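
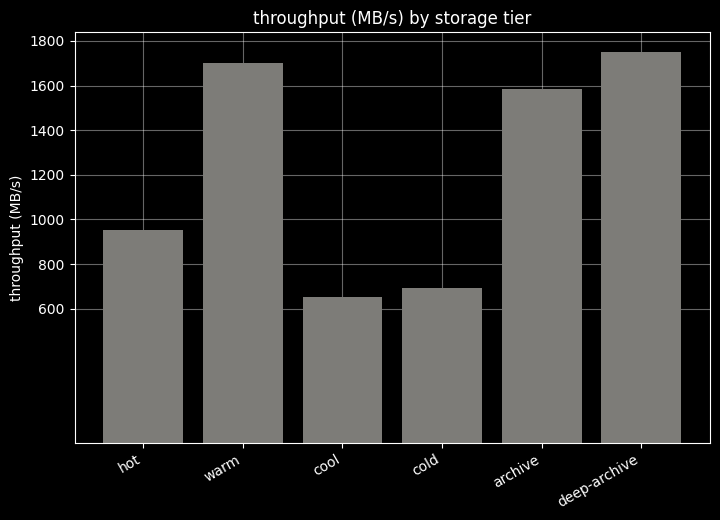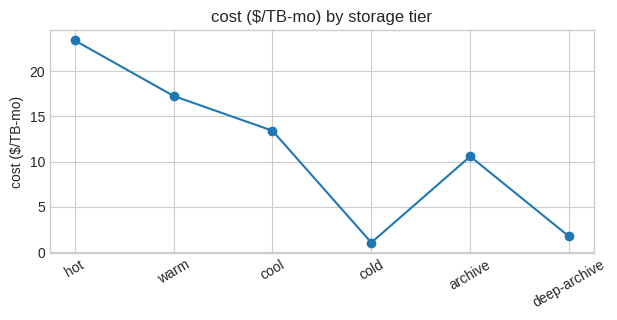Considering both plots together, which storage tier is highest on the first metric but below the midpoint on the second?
deep-archive

Chart 2 median cost ($/TB-mo) ≈ 10; below-median storage tiers: cold, archive, deep-archive. Among those, deep-archive has the highest throughput (MB/s) (≈ 1800).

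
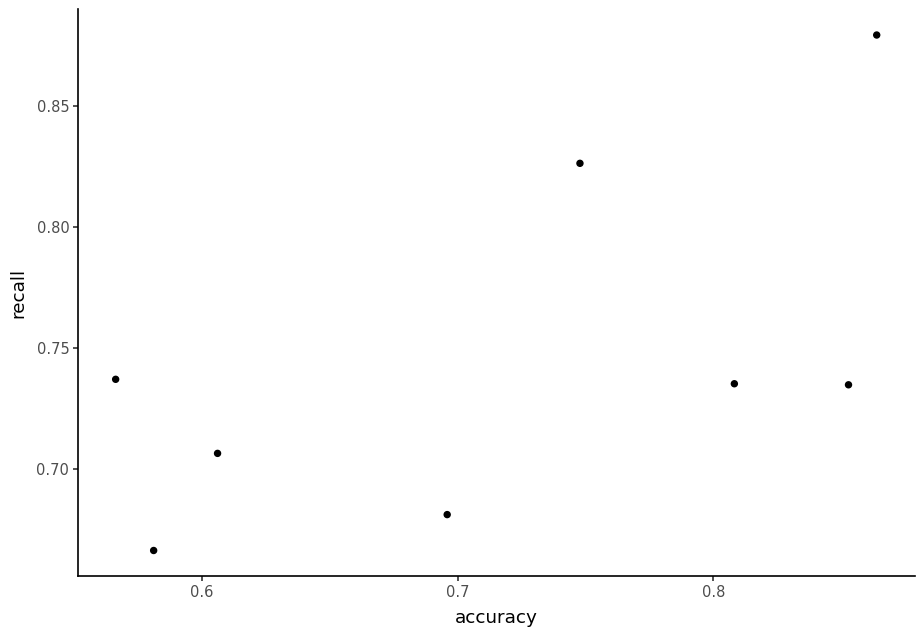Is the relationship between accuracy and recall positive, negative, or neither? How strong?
Points are positively correlated; moderate (|r| ≈ 0.6).

positive, moderate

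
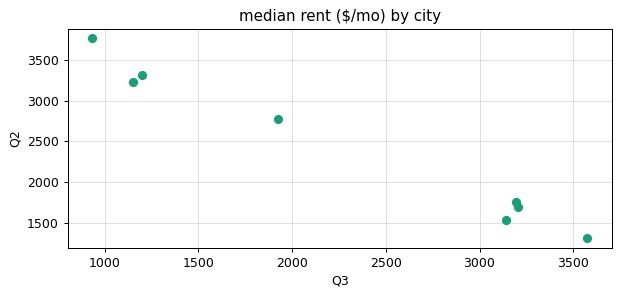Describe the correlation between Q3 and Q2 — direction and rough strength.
negative, strong

Points are negatively correlated; strong (|r| ≈ 1.0).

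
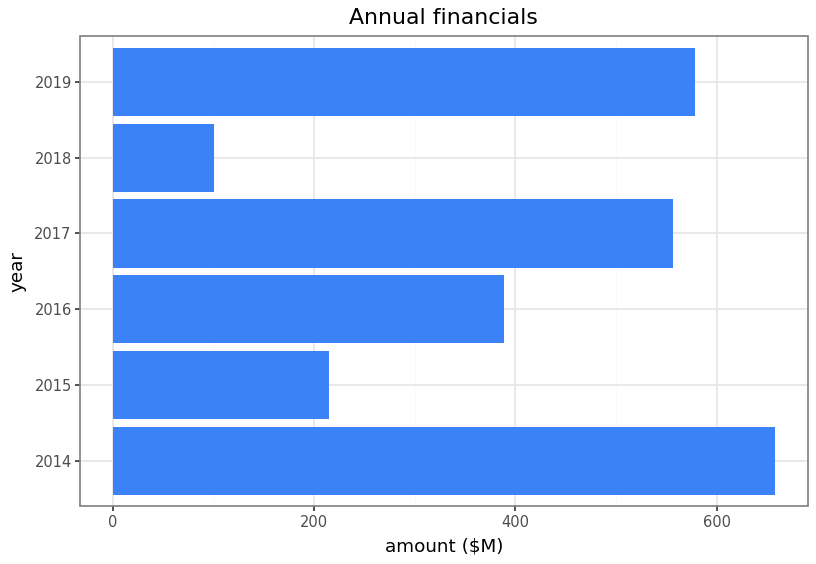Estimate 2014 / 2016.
≈ 1.75×

2014 ≈ 700, 2016 ≈ 400; 700/400 ≈ 1.75.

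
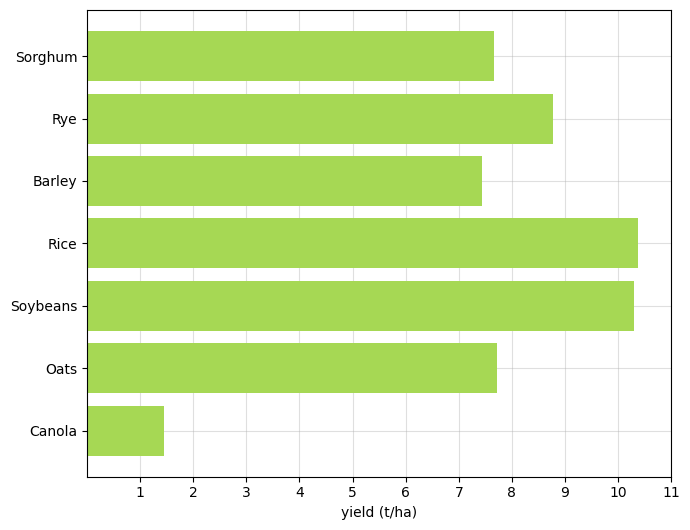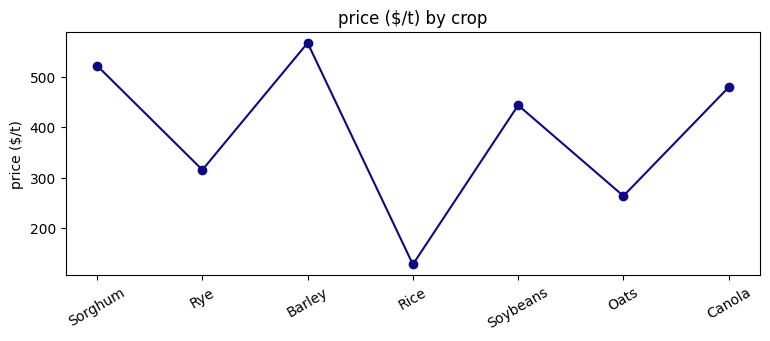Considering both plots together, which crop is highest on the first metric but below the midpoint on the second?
Rice

Chart 2 median price ($/t) ≈ 400; below-median crops: Rye, Rice, Oats. Among those, Rice has the highest yield (t/ha) (≈ 10).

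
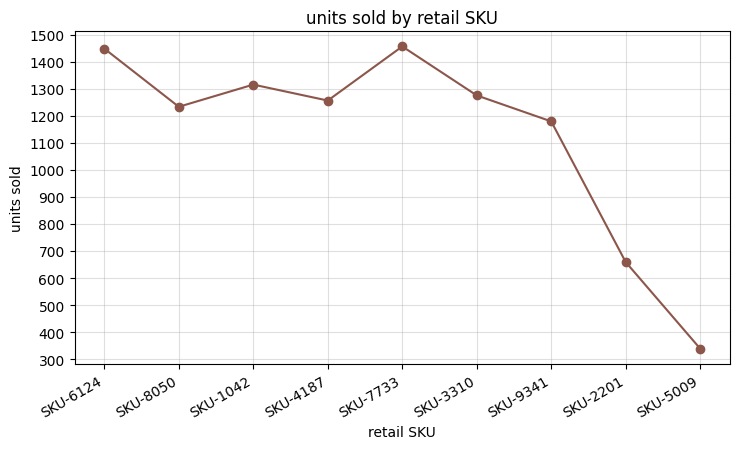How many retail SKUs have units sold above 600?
8

Above 600: SKU-6124, SKU-8050, SKU-1042, SKU-4187, SKU-7733, SKU-3310, SKU-9341, SKU-2201.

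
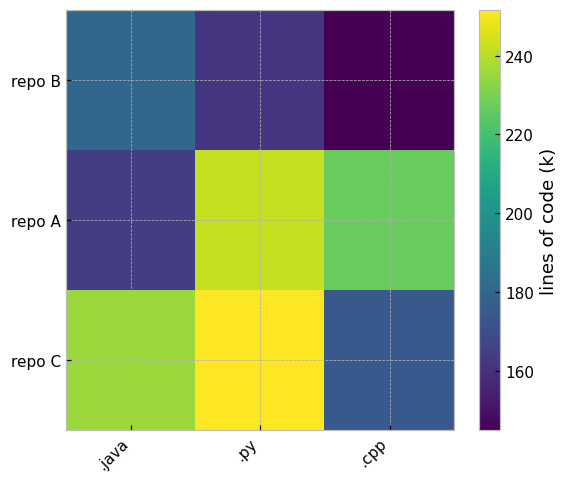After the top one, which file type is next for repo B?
Top 3 for repo B: .java ≈ 180, .py ≈ 160, .cpp ≈ 140.

.py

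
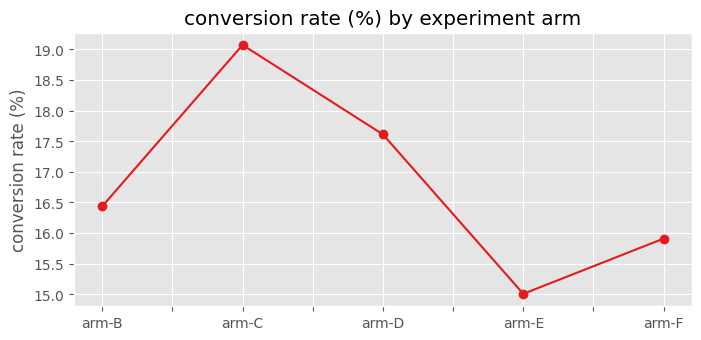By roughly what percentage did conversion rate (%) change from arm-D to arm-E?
arm-D ≈ 17.5, arm-E ≈ 15.0; (15.0 − 17.5) / 17.5 ≈ -14.3%.

≈ -14.3%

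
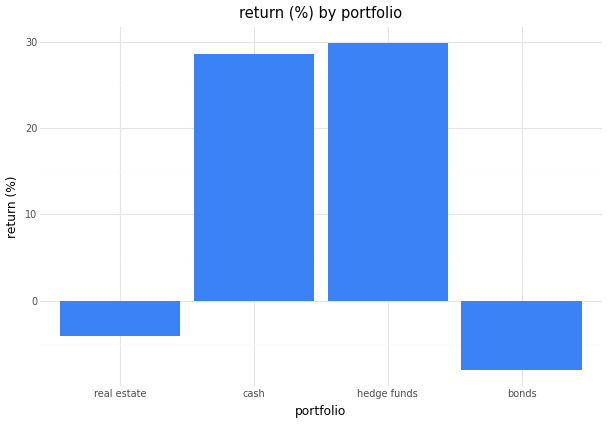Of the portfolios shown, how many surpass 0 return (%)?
Above 0: cash, hedge funds.

2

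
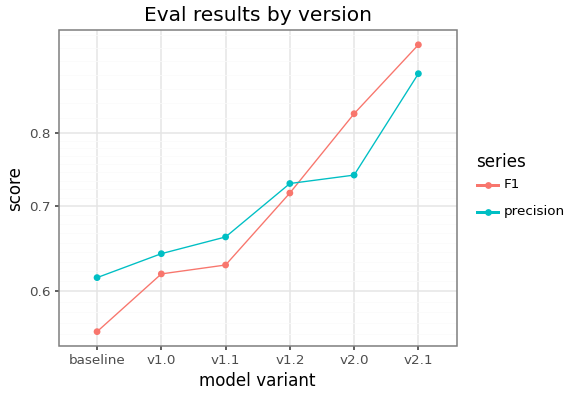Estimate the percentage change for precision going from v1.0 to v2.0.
v1.0 ≈ 0.65, v2.0 ≈ 0.75; (0.75 − 0.65) / 0.65 ≈ +15.4%.

≈ +15.4%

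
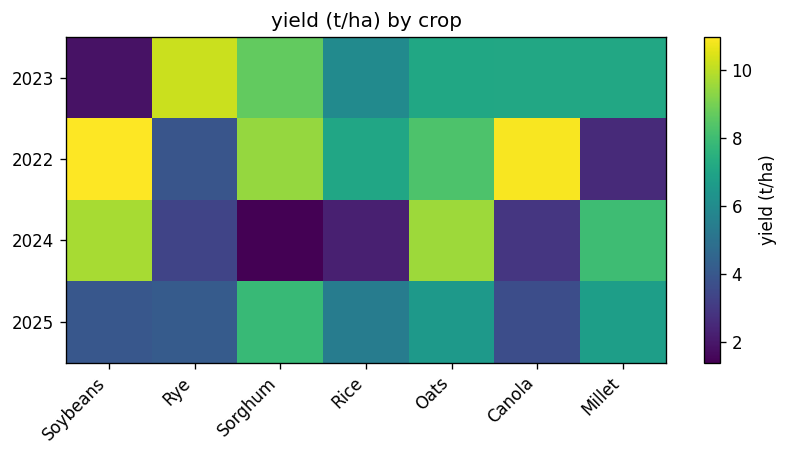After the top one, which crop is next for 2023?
Sorghum

Top 3 for 2023: Rye ≈ 10, Sorghum ≈ 9, Canola ≈ 7.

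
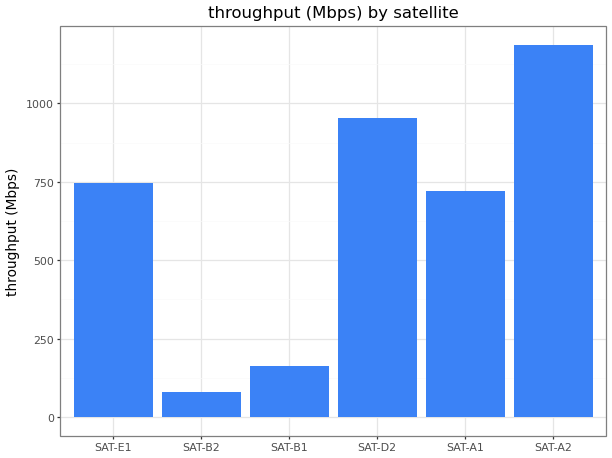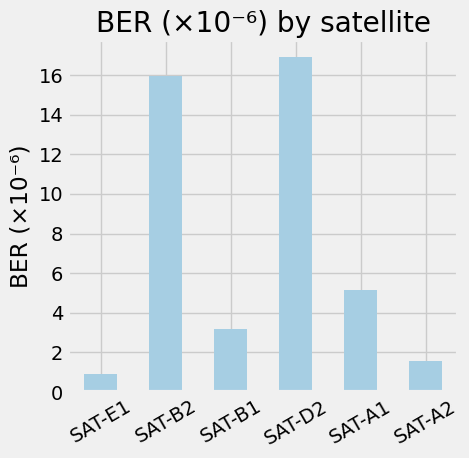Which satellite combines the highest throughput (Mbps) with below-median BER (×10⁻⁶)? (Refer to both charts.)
Chart 2 median BER (×10⁻⁶) ≈ 4; below-median satellites: SAT-E1, SAT-B1, SAT-A2. Among those, SAT-A2 has the highest throughput (Mbps) (≈ 1200).

SAT-A2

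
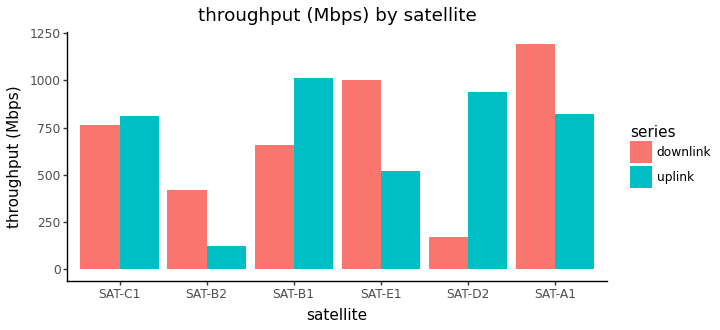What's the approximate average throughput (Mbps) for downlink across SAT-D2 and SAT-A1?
≈ 700

(200 + 1200) / 2 ≈ 700.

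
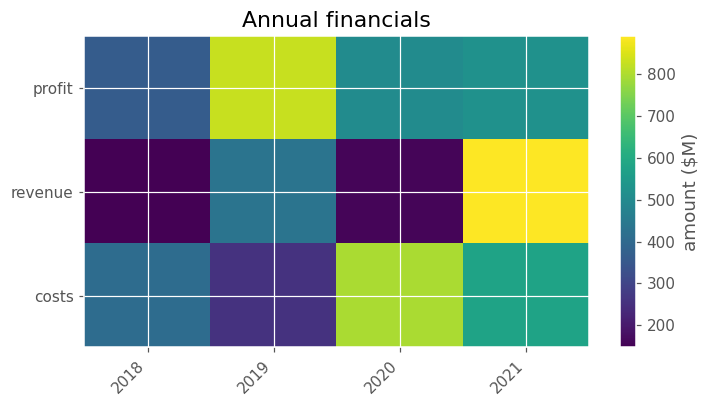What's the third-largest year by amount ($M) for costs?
2018

Top 4 for costs: 2020 ≈ 800, 2021 ≈ 600, 2018 ≈ 400, 2019 ≈ 300.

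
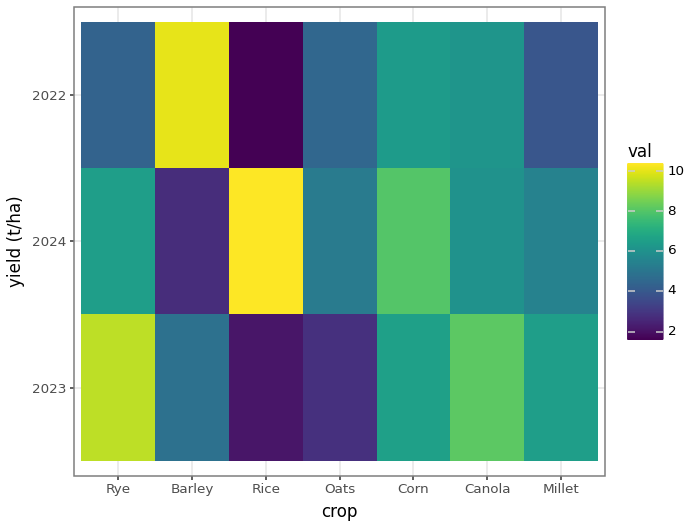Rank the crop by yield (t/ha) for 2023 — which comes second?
Canola

Top 3 for 2023: Rye ≈ 10, Canola ≈ 8, Corn ≈ 7.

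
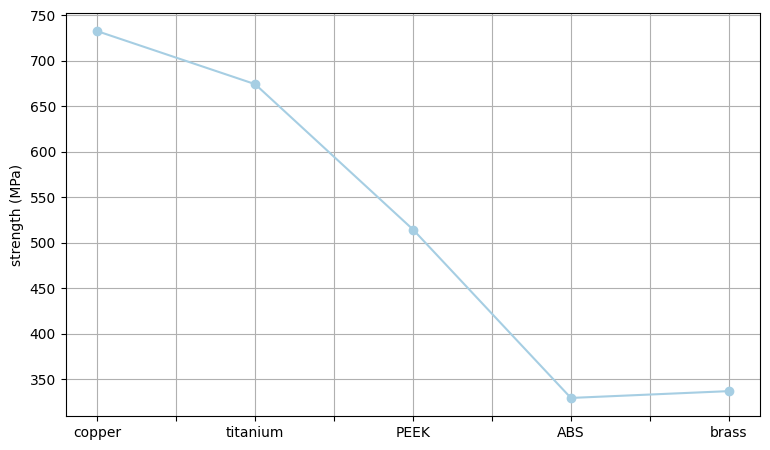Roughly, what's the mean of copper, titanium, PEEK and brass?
≈ 562

(750 + 650 + 500 + 350) / 4 ≈ 562.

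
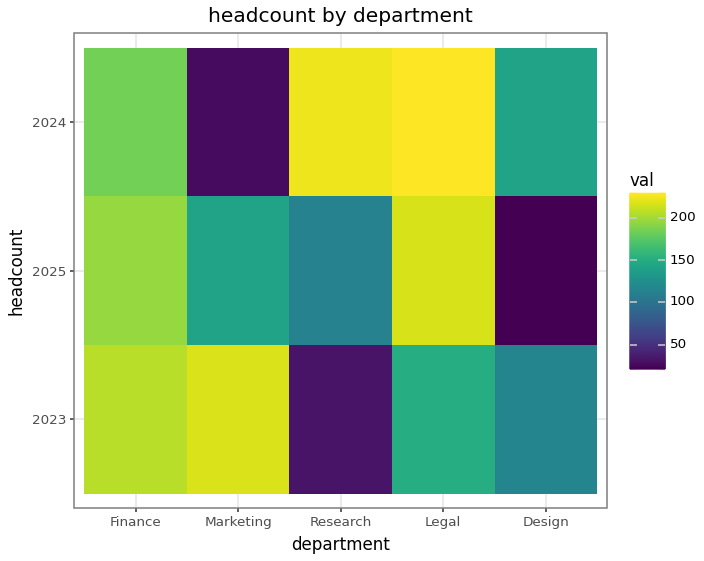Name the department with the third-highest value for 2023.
Legal

Top 4 for 2023: Marketing ≈ 220, Finance ≈ 200, Legal ≈ 160, Design ≈ 120.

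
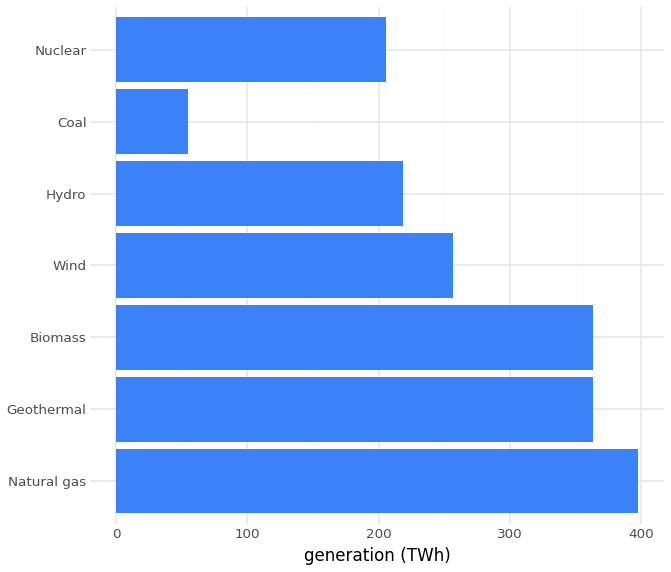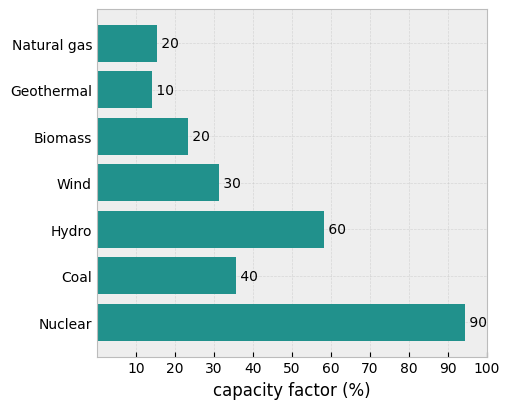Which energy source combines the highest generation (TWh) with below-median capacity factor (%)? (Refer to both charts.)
Chart 2 median capacity factor (%) ≈ 30; below-median energy sources: Natural gas, Geothermal, Biomass. Among those, Natural gas has the highest generation (TWh) (≈ 400).

Natural gas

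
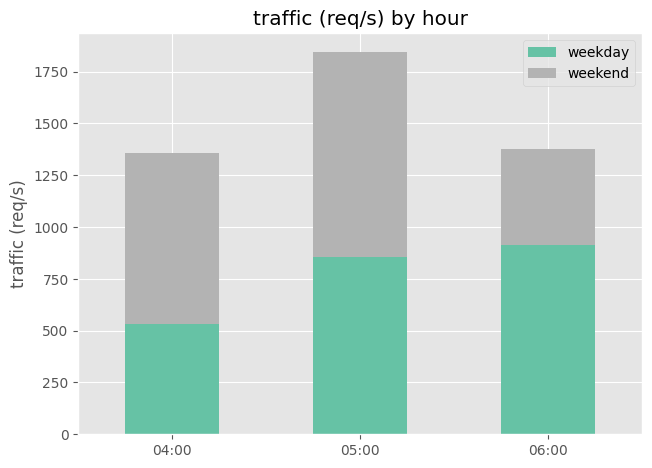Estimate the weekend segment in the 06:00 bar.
weekend top ≈ 1400, bottom ≈ 1000; segment ≈ 400.

≈ 400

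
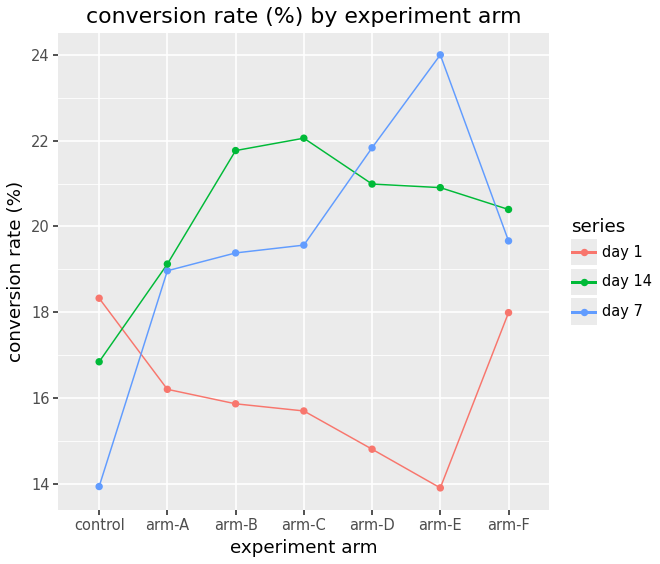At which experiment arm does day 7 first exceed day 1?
arm-A

control: day 7 ≈ 14 vs day 1 ≈ 18 (not yet); arm-A: day 7 ≈ 19 vs day 1 ≈ 16 (first crossover).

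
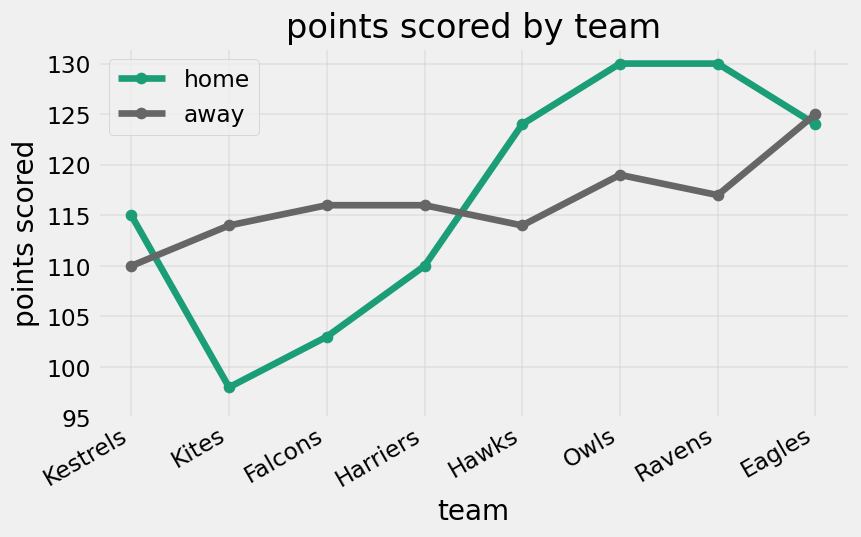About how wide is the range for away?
≈ 15

Max Eagles ≈ 125, min Kestrels ≈ 110; range ≈ 15.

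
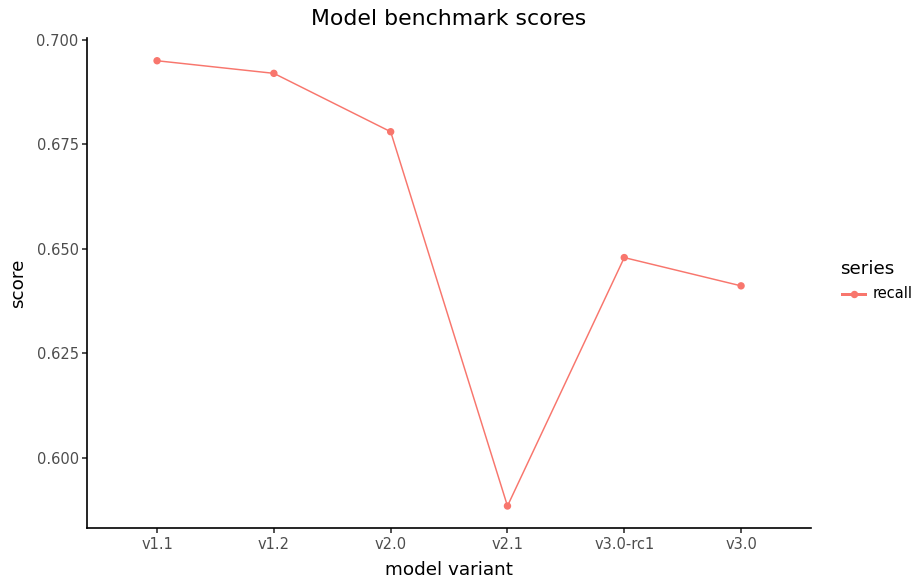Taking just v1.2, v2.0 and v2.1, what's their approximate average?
≈ 0.65

(0.69 + 0.68 + 0.59) / 3 ≈ 0.65.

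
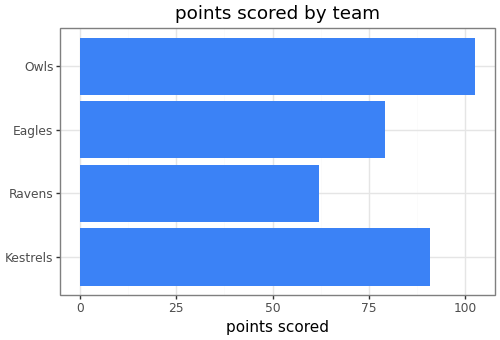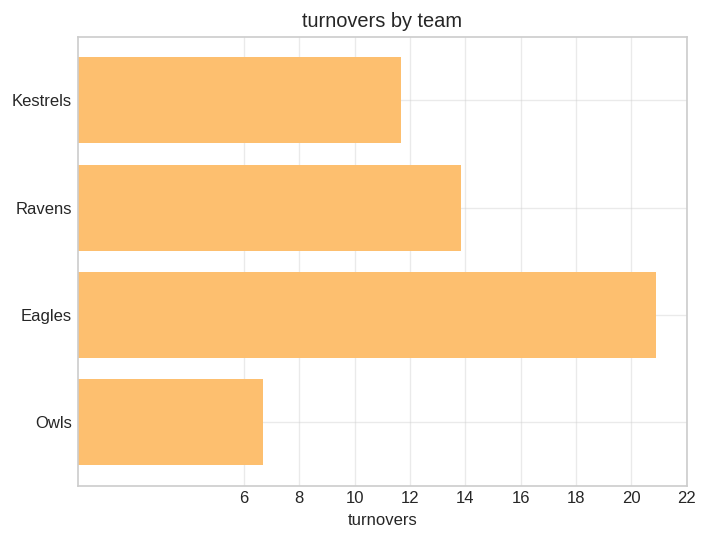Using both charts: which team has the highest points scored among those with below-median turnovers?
Owls

Chart 2 median turnovers ≈ 12; below-median teams: Kestrels, Owls. Among those, Owls has the highest points scored (≈ 100).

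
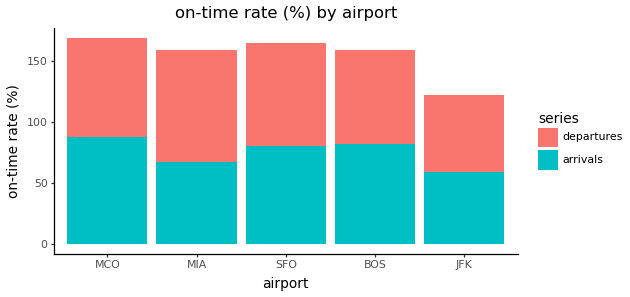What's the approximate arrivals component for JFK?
≈ 60

arrivals top ≈ 60, bottom ≈ 0; segment ≈ 60.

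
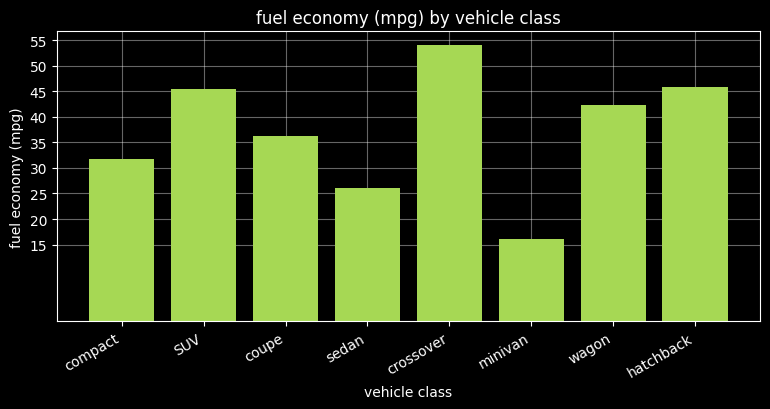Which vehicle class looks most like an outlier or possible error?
minivan ≈ 15; the rest sit between ≈ 25 and ≈ 55.

minivan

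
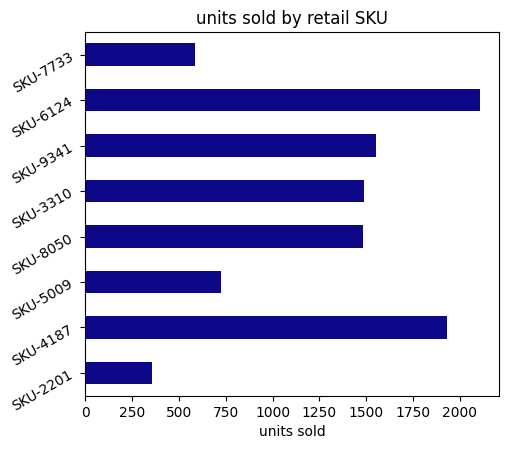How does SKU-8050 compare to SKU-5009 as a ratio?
SKU-8050 ≈ 1400, SKU-5009 ≈ 800; 1400/800 ≈ 1.75.

≈ 1.75×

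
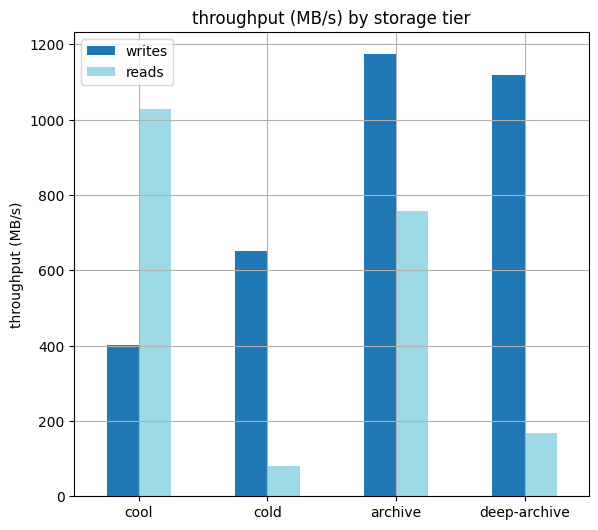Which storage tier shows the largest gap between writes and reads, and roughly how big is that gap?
deep-archive: writes ≈ 1100, reads ≈ 200 → gap ≈ 900. Next-largest (cool) is only ≈ 600.

deep-archive, ≈ 900 MB/s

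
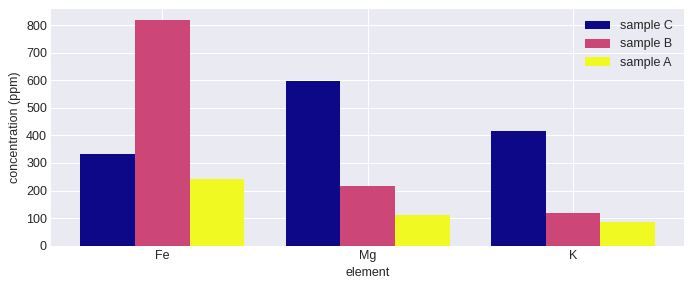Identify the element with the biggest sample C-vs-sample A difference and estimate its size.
Mg, ≈ 500 ppm

Mg: sample C ≈ 600, sample A ≈ 100 → gap ≈ 500. Next-largest (K) is only ≈ 300.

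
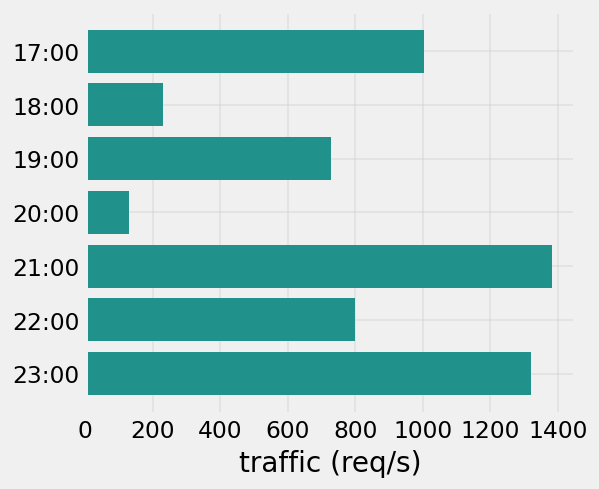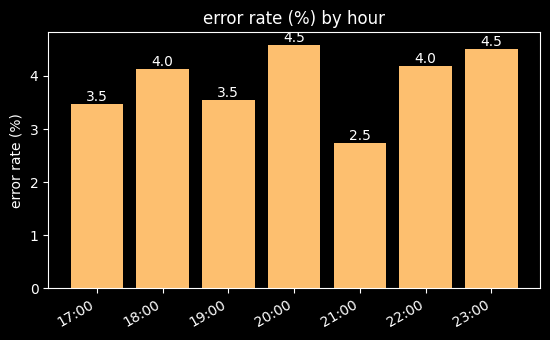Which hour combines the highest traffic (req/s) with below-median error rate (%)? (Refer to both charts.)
Chart 2 median error rate (%) ≈ 4; below-median hours: 17:00, 19:00, 21:00. Among those, 21:00 has the highest traffic (req/s) (≈ 1400).

21:00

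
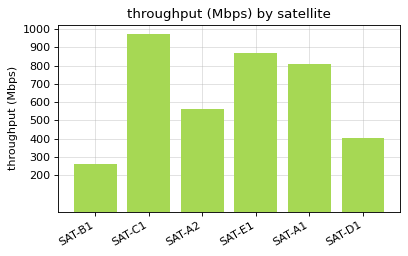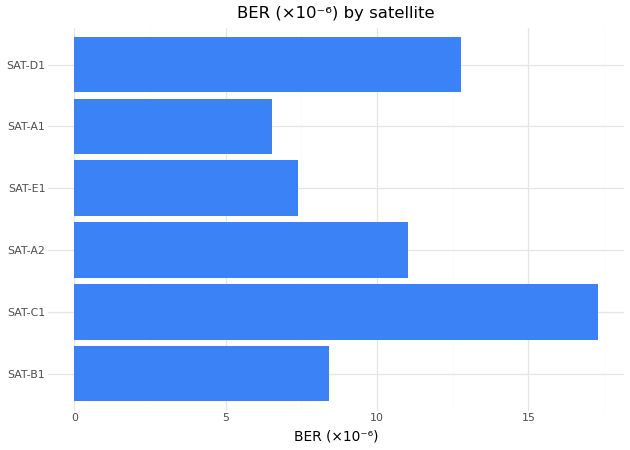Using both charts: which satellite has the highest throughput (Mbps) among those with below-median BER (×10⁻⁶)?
SAT-E1

Chart 2 median BER (×10⁻⁶) ≈ 10; below-median satellites: SAT-B1, SAT-E1, SAT-A1. Among those, SAT-E1 has the highest throughput (Mbps) (≈ 900).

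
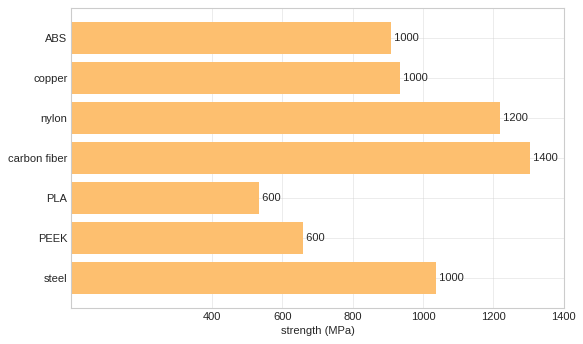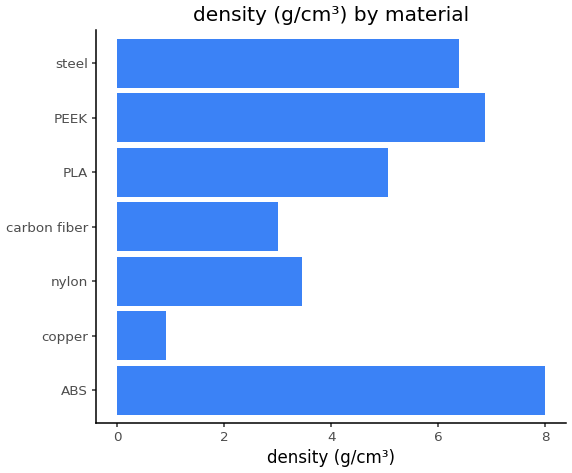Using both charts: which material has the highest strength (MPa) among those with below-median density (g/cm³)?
Chart 2 median density (g/cm³) ≈ 5; below-median materials: copper, nylon, carbon fiber. Among those, carbon fiber has the highest strength (MPa) (≈ 1400).

carbon fiber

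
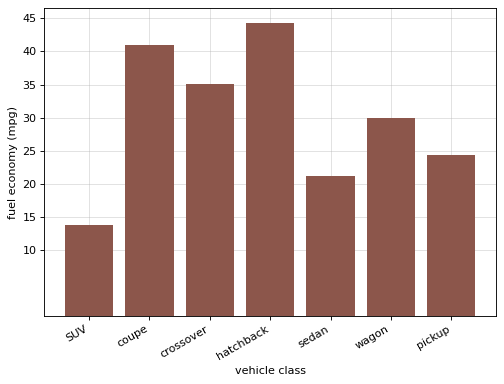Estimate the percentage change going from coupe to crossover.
≈ -12.5%

coupe ≈ 40, crossover ≈ 35; (35 − 40) / 40 ≈ -12.5%.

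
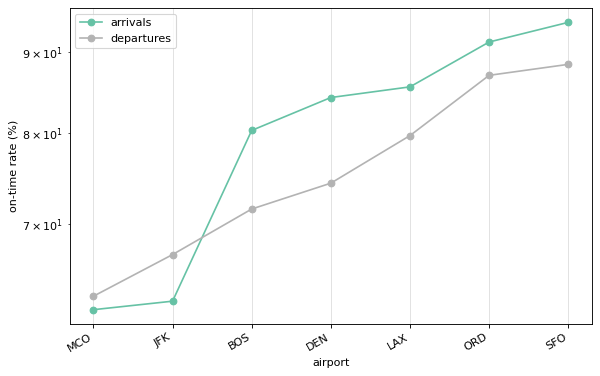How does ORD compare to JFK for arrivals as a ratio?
ORD ≈ 90, JFK ≈ 60; 90/60 ≈ 1.5.

≈ 1.5×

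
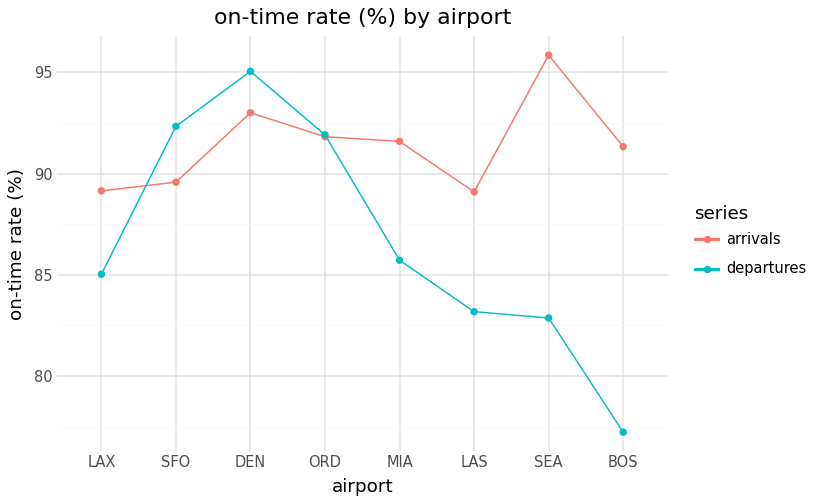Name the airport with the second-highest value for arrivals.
DEN

Top 3 for arrivals: SEA ≈ 96, DEN ≈ 94, ORD ≈ 92.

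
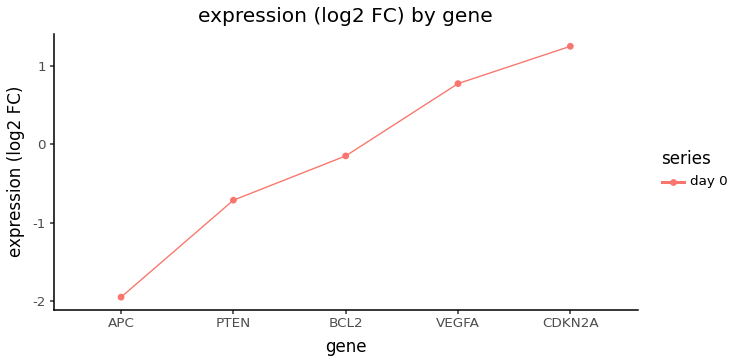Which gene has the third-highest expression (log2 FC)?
BCL2

Top 4: CDKN2A ≈ 1.5, VEGFA ≈ 1.0, BCL2 ≈ 0.0, PTEN ≈ -0.5.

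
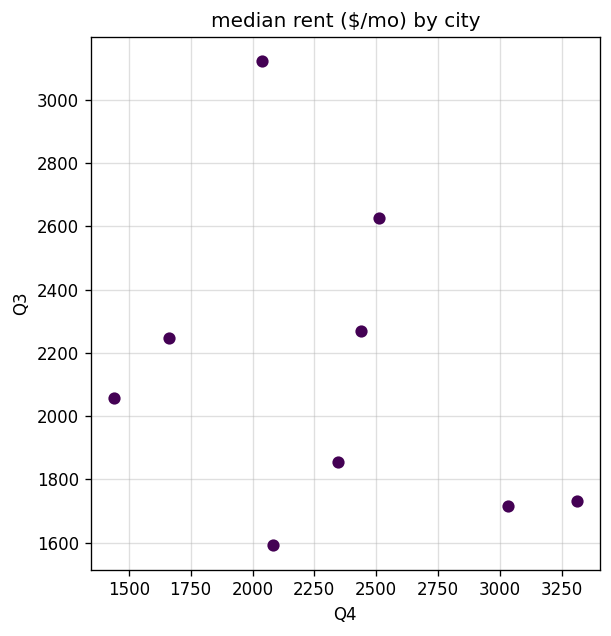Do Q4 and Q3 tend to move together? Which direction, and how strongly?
Points are negatively correlated; weak (|r| ≈ 0.3).

negative, weak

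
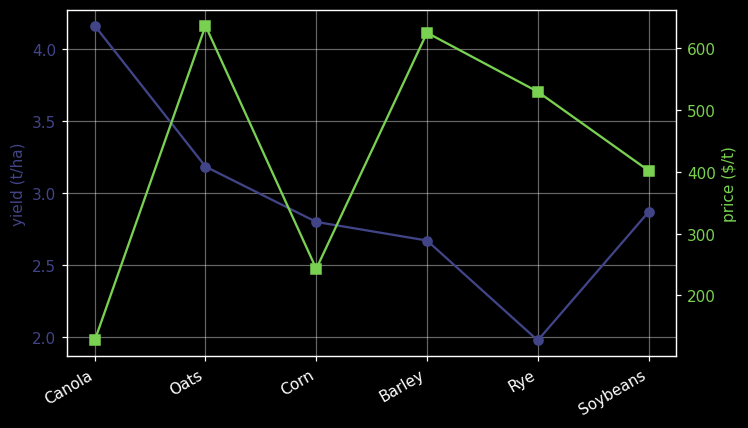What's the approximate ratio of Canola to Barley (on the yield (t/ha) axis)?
≈ 1.62×

Canola ≈ 4.2, Barley ≈ 2.6; 4.2/2.6 ≈ 1.62.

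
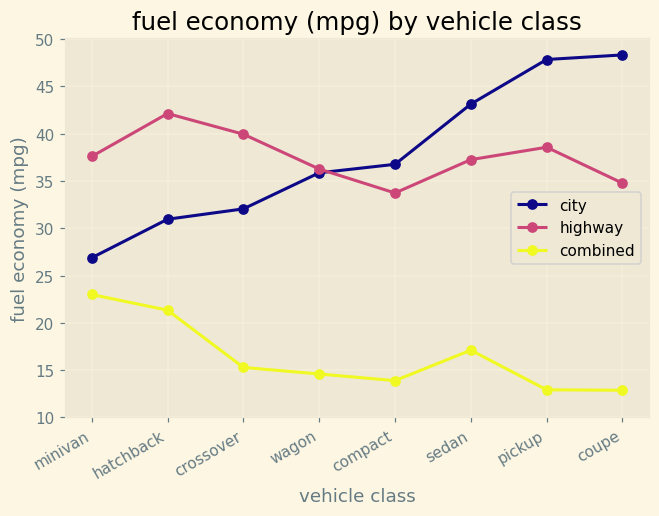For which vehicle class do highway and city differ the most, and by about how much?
coupe: highway ≈ 35, city ≈ 50 → gap ≈ 15. Next-largest (hatchback) is only ≈ 10.

coupe, ≈ 15 mpg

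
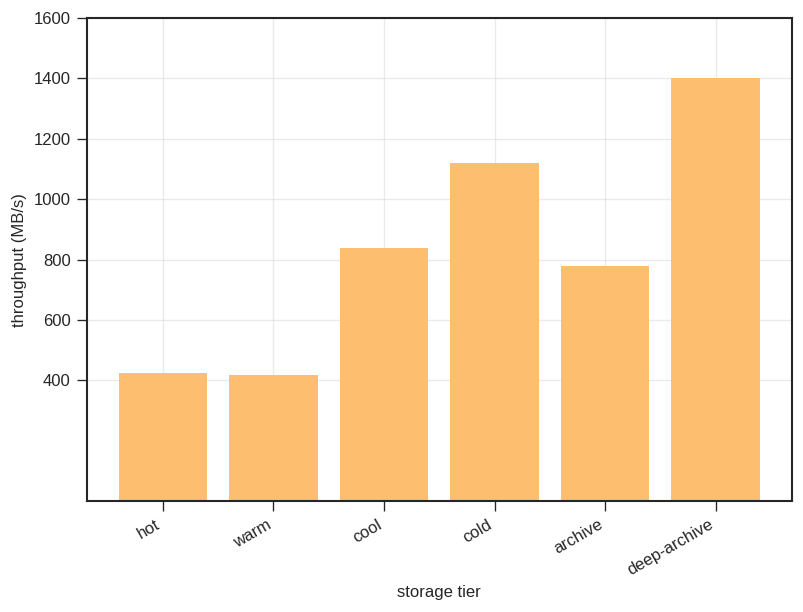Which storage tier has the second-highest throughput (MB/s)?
cold

Top 3: deep-archive ≈ 1400, cold ≈ 1200, cool ≈ 800.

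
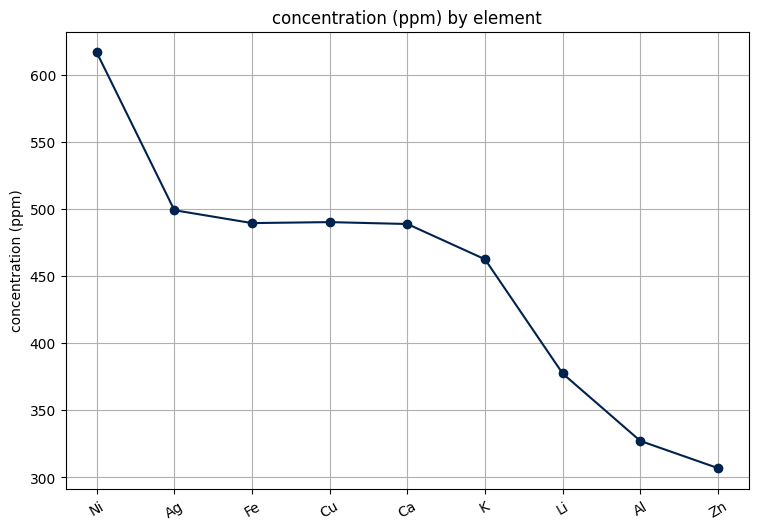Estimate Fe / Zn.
Fe ≈ 500, Zn ≈ 300; 500/300 ≈ 1.67.

≈ 1.67×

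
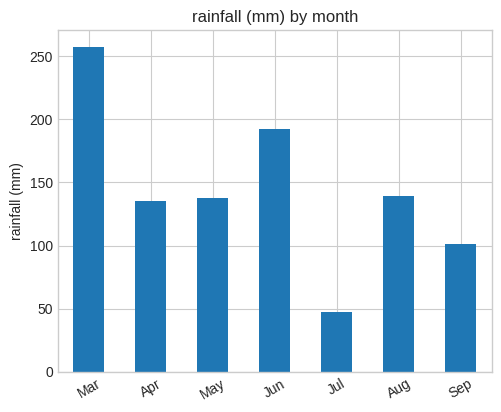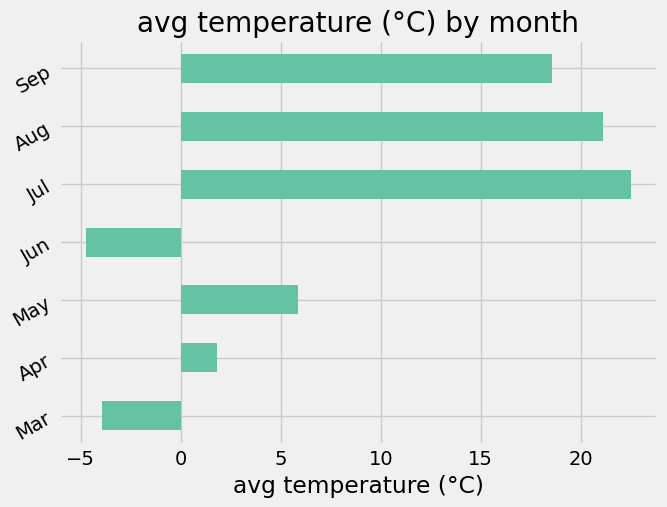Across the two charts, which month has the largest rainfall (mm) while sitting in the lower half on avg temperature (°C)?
Mar

Chart 2 median avg temperature (°C) ≈ 5; below-median months: Mar, Apr, Jun. Among those, Mar has the highest rainfall (mm) (≈ 250).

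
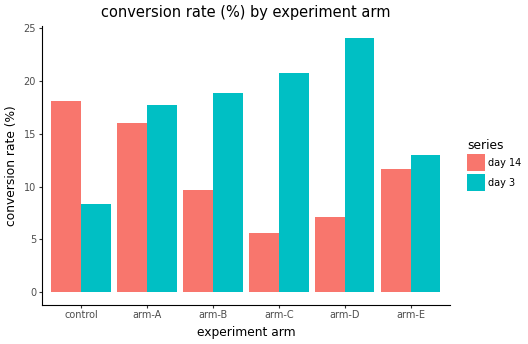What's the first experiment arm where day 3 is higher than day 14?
arm-A

control: day 3 ≈ 10 vs day 14 ≈ 20 (not yet); arm-A: day 3 ≈ 20 vs day 14 ≈ 15 (first crossover).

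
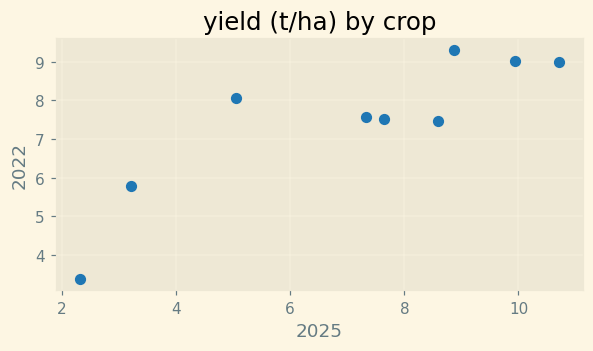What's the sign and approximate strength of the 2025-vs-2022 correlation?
positive, strong

Points are positively correlated; strong (|r| ≈ 0.9).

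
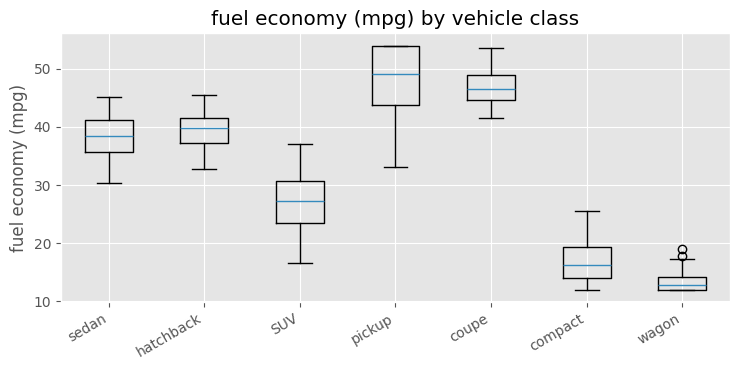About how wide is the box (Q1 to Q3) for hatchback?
≈ 5

Q3 ≈ 40, Q1 ≈ 35; IQR ≈ 5.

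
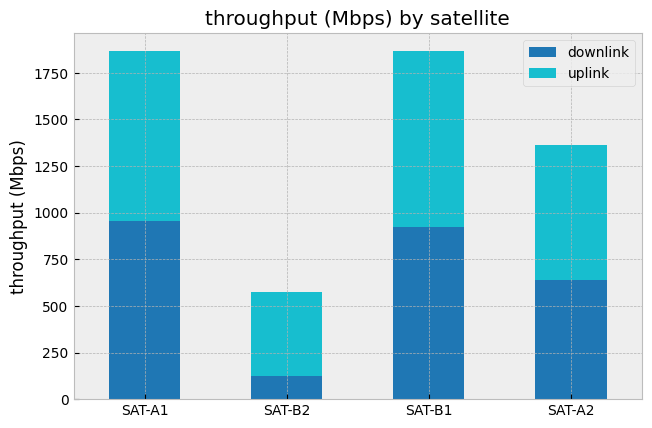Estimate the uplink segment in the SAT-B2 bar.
uplink top ≈ 600, bottom ≈ 200; segment ≈ 400.

≈ 400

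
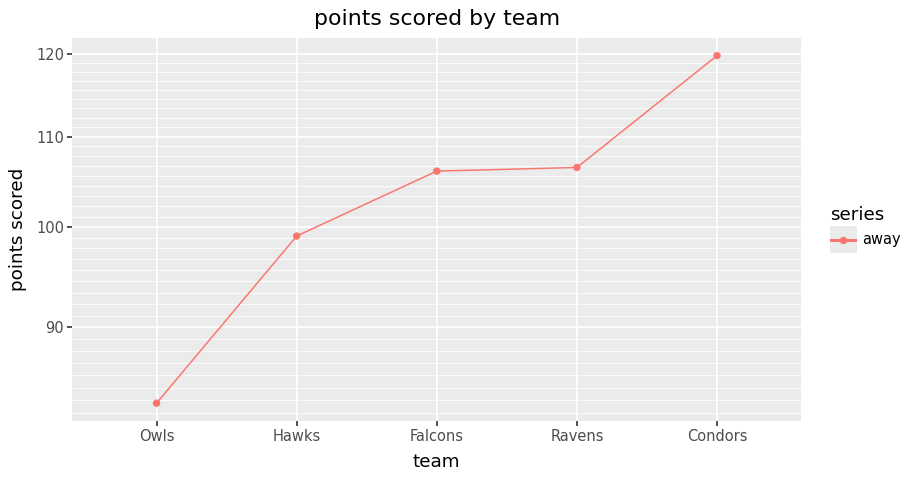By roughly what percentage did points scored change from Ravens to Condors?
≈ +14.3%

Ravens ≈ 105, Condors ≈ 120; (120 − 105) / 105 ≈ +14.3%.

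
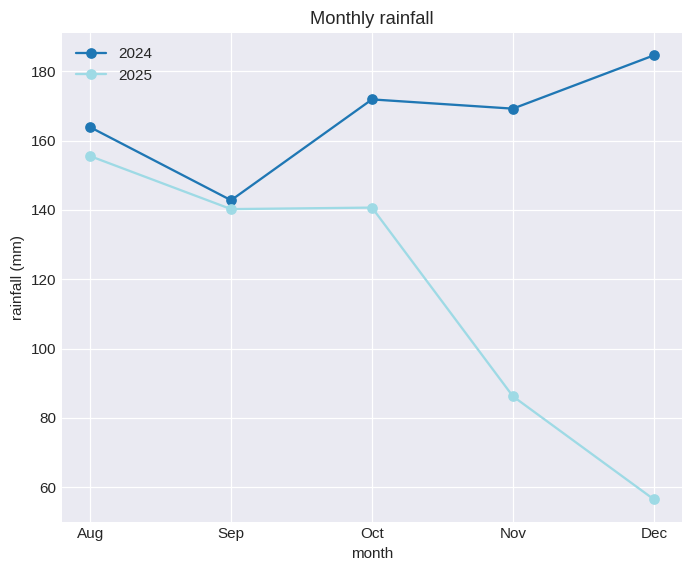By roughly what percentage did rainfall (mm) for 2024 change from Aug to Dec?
Aug ≈ 160, Dec ≈ 180; (180 − 160) / 160 ≈ +12.5%.

≈ +12.5%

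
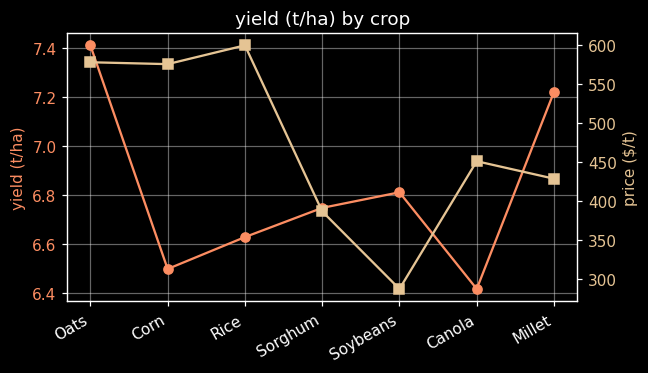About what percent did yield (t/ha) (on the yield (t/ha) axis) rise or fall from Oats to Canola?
≈ -13.5%

Oats ≈ 7.4, Canola ≈ 6.4; (6.4 − 7.4) / 7.4 ≈ -13.5%.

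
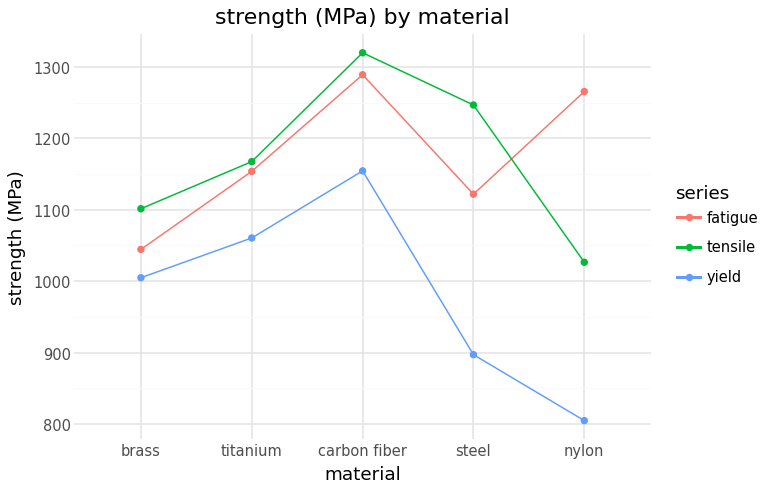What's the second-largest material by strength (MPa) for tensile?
steel

Top 3 for tensile: carbon fiber ≈ 1300, steel ≈ 1250, titanium ≈ 1150.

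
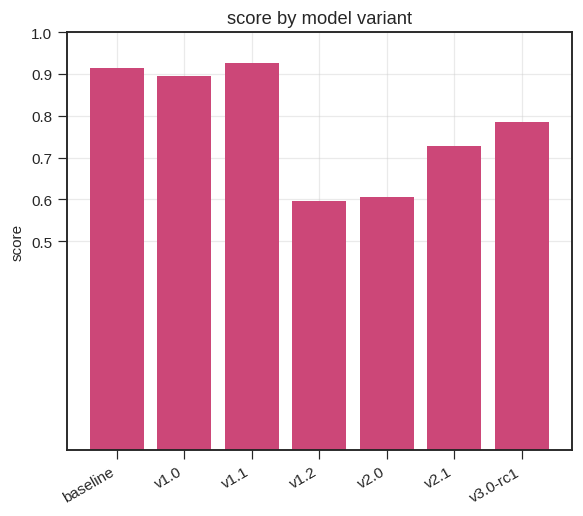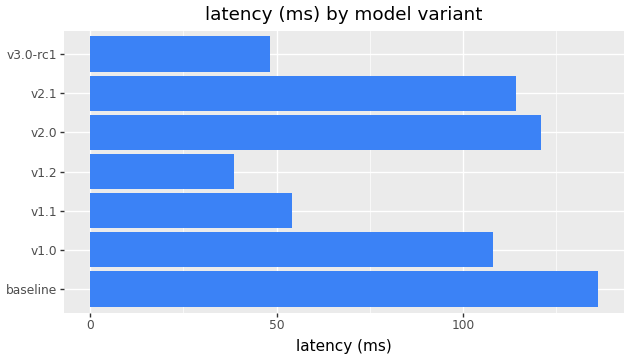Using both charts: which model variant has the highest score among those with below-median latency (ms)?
v1.1

Chart 2 median latency (ms) ≈ 100; below-median model variants: v1.1, v1.2, v3.0-rc1. Among those, v1.1 has the highest score (≈ 0.9).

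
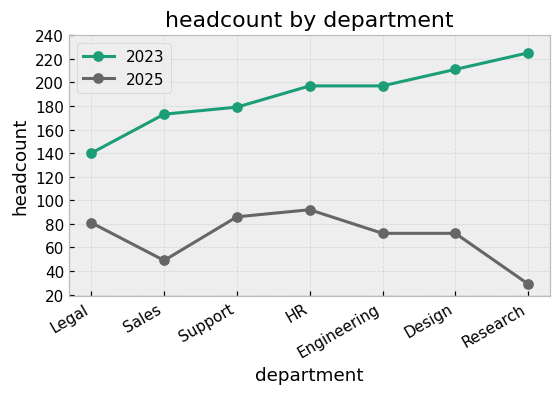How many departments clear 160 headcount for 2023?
6

Above 160: Sales, Support, HR, Engineering, Design, Research.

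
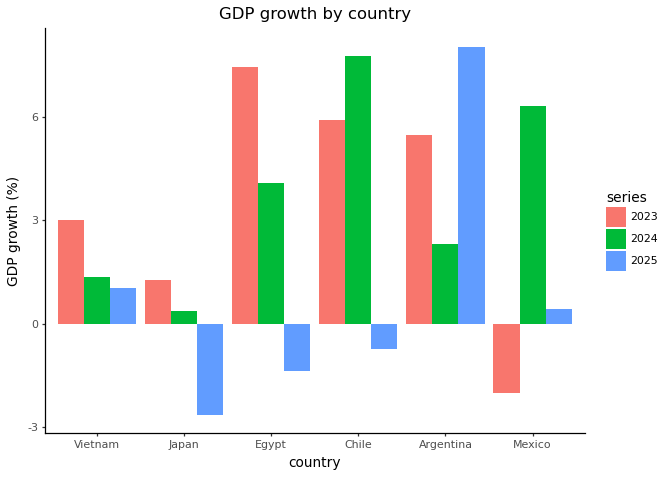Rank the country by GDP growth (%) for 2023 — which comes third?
Top 4 for 2023: Egypt ≈ 7, Chile ≈ 6, Argentina ≈ 5, Vietnam ≈ 3.

Argentina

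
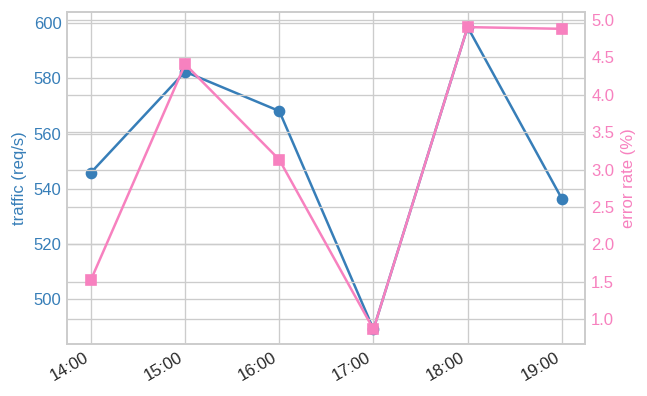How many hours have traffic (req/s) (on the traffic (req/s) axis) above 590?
1

Above 590: 18:00.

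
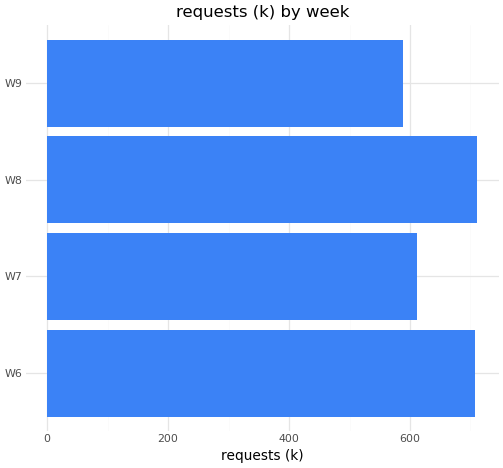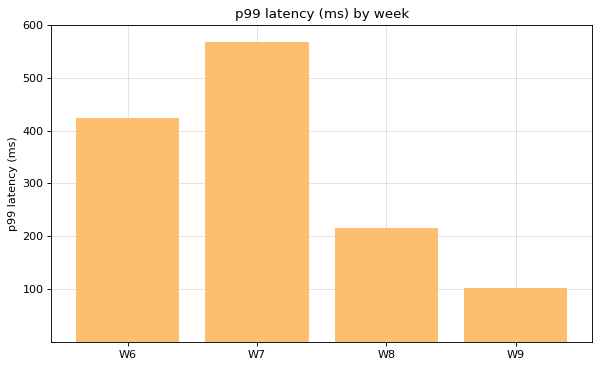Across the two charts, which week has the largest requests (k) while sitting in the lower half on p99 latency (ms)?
W8

Chart 2 median p99 latency (ms) ≈ 300; below-median weeks: W8, W9. Among those, W8 has the highest requests (k) (≈ 700).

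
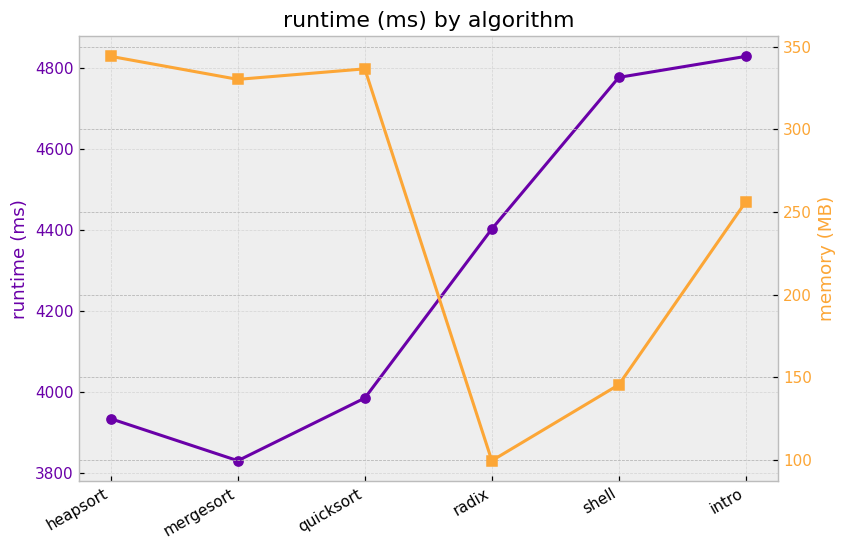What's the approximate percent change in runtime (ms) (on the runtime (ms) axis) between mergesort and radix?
mergesort ≈ 3800, radix ≈ 4400; (4400 − 3800) / 3800 ≈ +15.8%.

≈ +15.8%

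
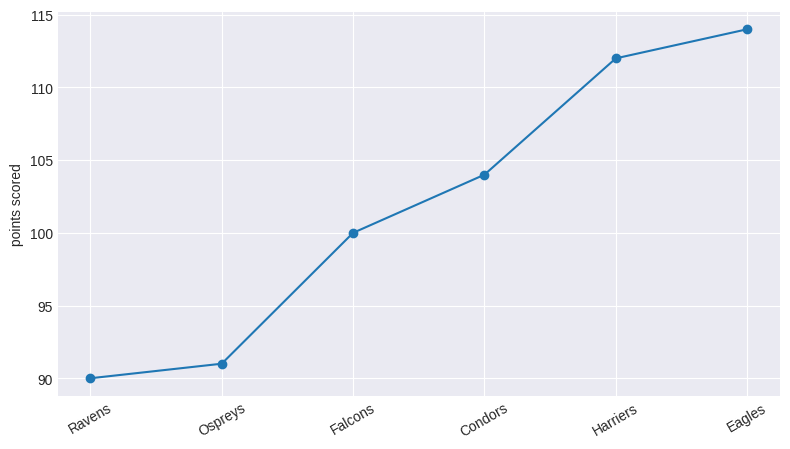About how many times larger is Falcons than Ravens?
≈ 1.11×

Falcons ≈ 100, Ravens ≈ 90; 100/90 ≈ 1.11.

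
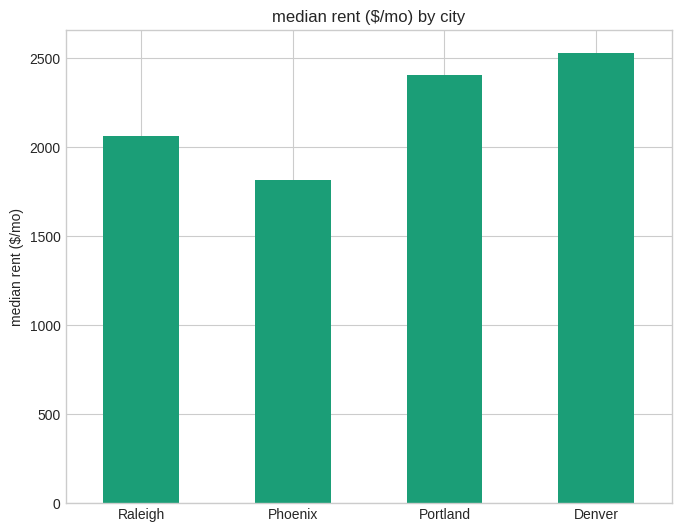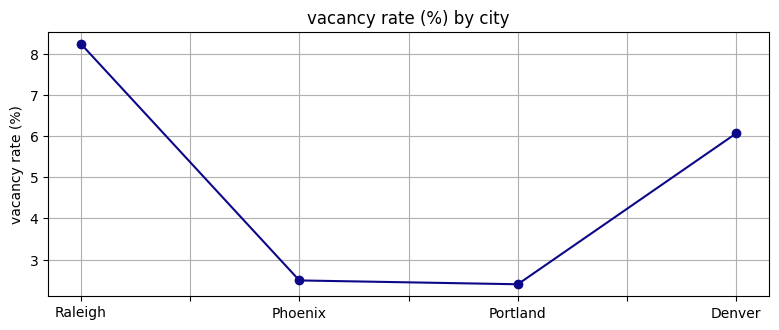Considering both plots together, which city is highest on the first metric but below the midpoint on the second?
Portland

Chart 2 median vacancy rate (%) ≈ 4; below-median cities: Phoenix, Portland. Among those, Portland has the highest median rent ($/mo) (≈ 2500).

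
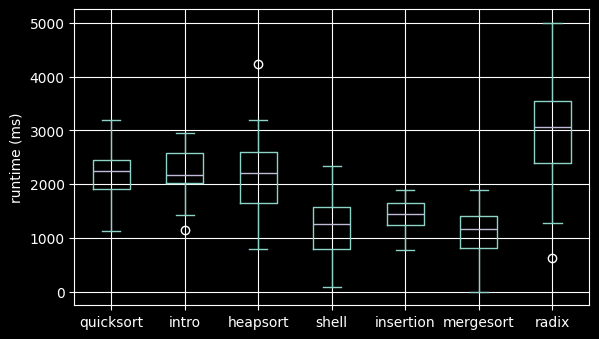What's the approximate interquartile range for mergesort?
Q3 ≈ 1400, Q1 ≈ 800; IQR ≈ 600.

≈ 600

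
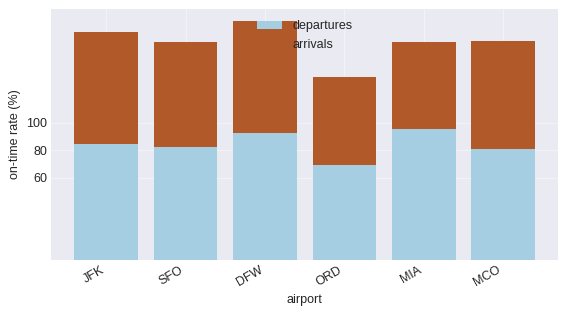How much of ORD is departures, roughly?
departures top ≈ 60, bottom ≈ 0; segment ≈ 60.

≈ 60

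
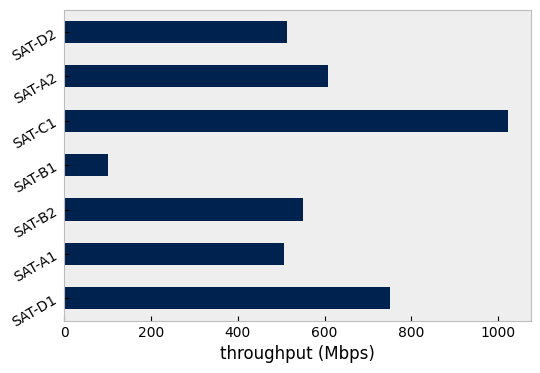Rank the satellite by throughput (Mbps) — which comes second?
Top 3: SAT-C1 ≈ 1000, SAT-D1 ≈ 800, SAT-A2 ≈ 600.

SAT-D1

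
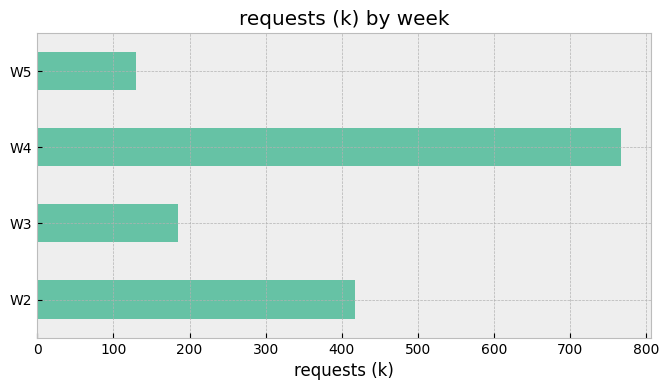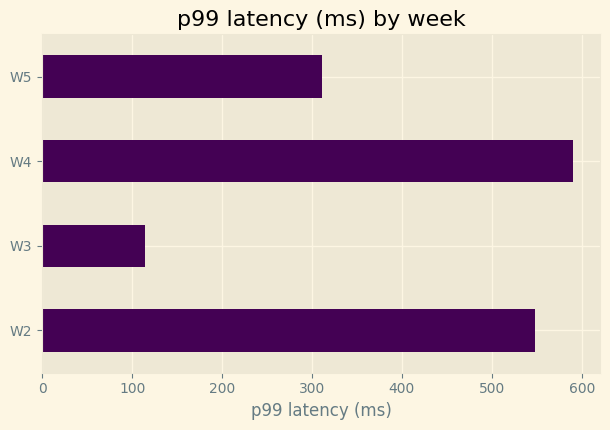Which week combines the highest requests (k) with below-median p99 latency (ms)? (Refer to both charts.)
Chart 2 median p99 latency (ms) ≈ 400; below-median weeks: W3, W5. Among those, W3 has the highest requests (k) (≈ 200).

W3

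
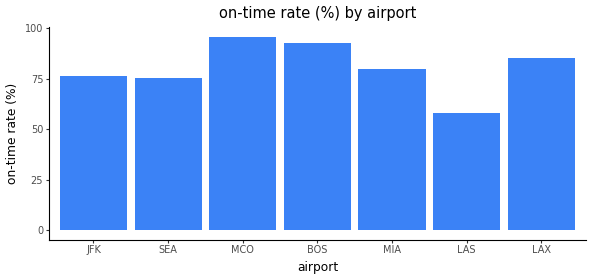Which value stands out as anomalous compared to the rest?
LAS

LAS ≈ 60; the rest sit between ≈ 80 and ≈ 100.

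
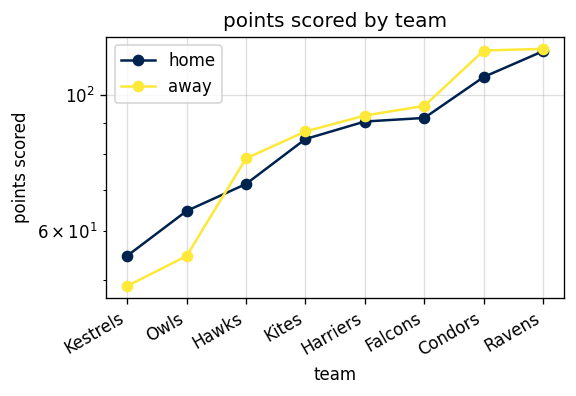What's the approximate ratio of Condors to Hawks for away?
Condors ≈ 120, Hawks ≈ 80; 120/80 ≈ 1.5.

≈ 1.5×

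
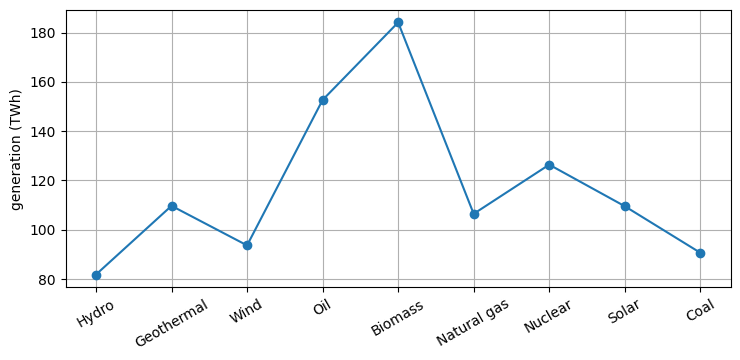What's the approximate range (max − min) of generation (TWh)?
≈ 100

Max Biomass ≈ 180, min Hydro ≈ 80; range ≈ 100.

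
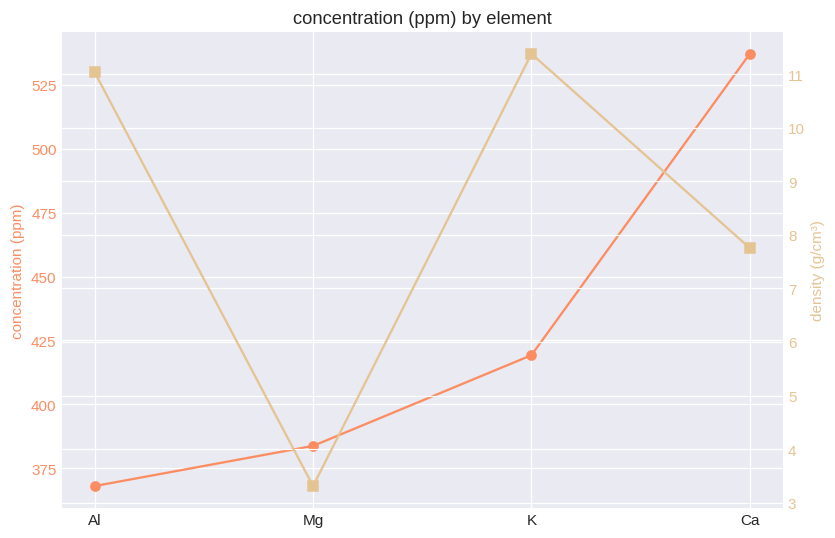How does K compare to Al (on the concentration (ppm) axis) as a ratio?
K ≈ 420, Al ≈ 360; 420/360 ≈ 1.17.

≈ 1.17×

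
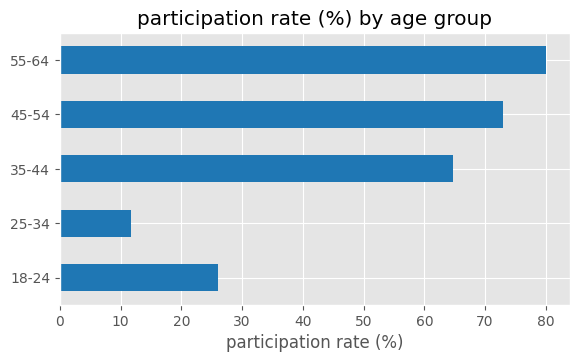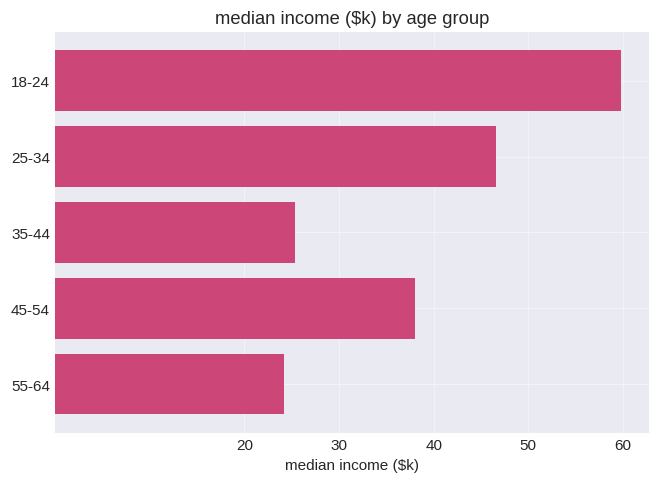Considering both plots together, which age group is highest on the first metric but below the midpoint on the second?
55-64

Chart 2 median median income ($k) ≈ 40; below-median age groups: 35-44, 55-64. Among those, 55-64 has the highest participation rate (%) (≈ 80).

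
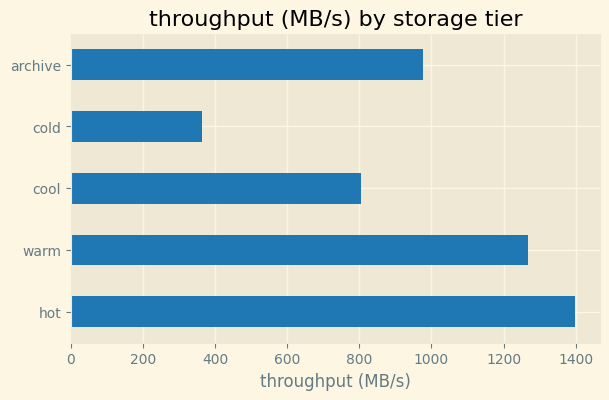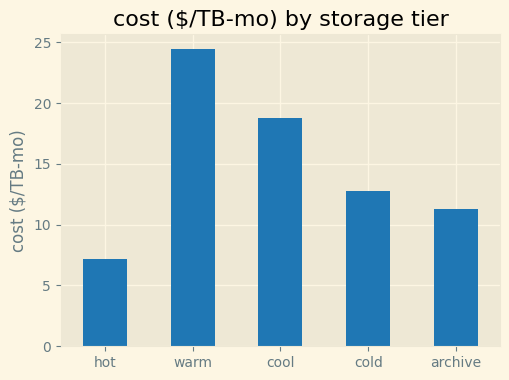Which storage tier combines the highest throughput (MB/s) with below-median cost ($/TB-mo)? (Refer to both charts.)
hot

Chart 2 median cost ($/TB-mo) ≈ 15; below-median storage tiers: hot, archive. Among those, hot has the highest throughput (MB/s) (≈ 1400).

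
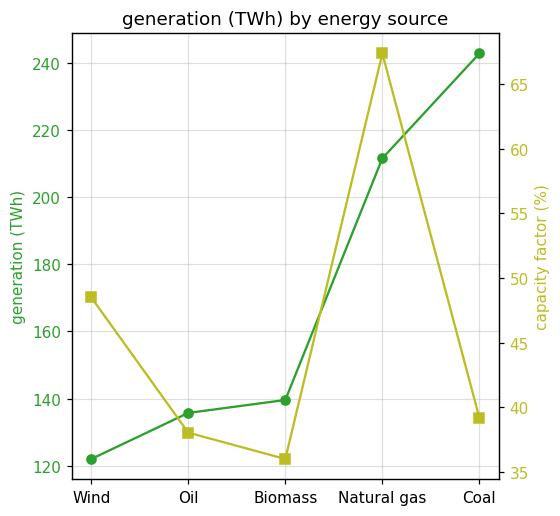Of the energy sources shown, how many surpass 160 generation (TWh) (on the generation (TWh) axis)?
2

Above 160: Natural gas, Coal.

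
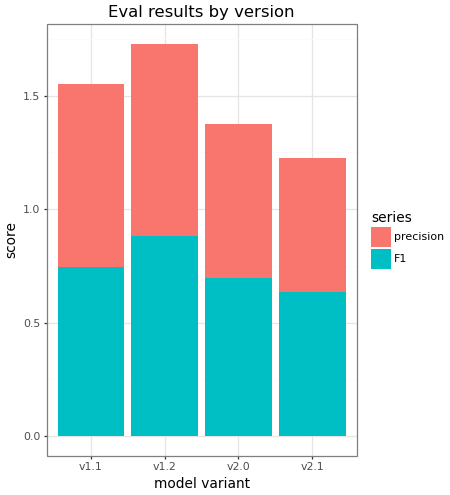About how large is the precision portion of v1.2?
≈ 1.0

precision top ≈ 1.8, bottom ≈ 0.8; segment ≈ 1.0.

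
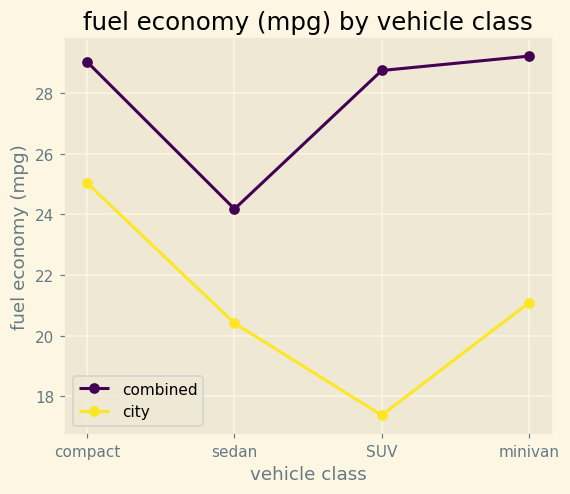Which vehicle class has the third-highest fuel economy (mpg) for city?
Top 4 for city: compact ≈ 25, minivan ≈ 21, sedan ≈ 20, SUV ≈ 17.

sedan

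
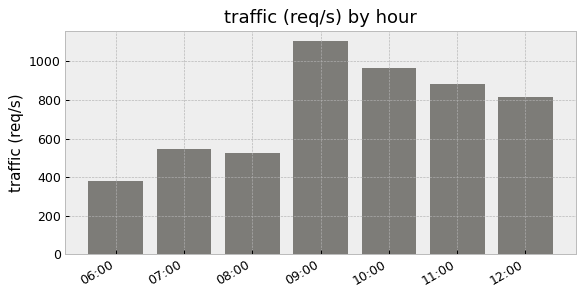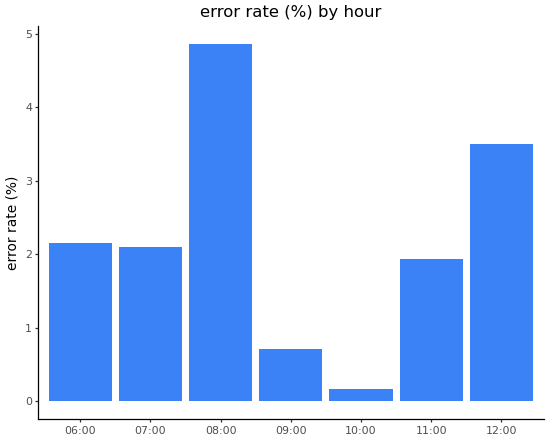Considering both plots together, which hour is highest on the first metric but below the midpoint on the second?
09:00

Chart 2 median error rate (%) ≈ 2; below-median hours: 09:00, 10:00, 11:00. Among those, 09:00 has the highest traffic (req/s) (≈ 1200).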